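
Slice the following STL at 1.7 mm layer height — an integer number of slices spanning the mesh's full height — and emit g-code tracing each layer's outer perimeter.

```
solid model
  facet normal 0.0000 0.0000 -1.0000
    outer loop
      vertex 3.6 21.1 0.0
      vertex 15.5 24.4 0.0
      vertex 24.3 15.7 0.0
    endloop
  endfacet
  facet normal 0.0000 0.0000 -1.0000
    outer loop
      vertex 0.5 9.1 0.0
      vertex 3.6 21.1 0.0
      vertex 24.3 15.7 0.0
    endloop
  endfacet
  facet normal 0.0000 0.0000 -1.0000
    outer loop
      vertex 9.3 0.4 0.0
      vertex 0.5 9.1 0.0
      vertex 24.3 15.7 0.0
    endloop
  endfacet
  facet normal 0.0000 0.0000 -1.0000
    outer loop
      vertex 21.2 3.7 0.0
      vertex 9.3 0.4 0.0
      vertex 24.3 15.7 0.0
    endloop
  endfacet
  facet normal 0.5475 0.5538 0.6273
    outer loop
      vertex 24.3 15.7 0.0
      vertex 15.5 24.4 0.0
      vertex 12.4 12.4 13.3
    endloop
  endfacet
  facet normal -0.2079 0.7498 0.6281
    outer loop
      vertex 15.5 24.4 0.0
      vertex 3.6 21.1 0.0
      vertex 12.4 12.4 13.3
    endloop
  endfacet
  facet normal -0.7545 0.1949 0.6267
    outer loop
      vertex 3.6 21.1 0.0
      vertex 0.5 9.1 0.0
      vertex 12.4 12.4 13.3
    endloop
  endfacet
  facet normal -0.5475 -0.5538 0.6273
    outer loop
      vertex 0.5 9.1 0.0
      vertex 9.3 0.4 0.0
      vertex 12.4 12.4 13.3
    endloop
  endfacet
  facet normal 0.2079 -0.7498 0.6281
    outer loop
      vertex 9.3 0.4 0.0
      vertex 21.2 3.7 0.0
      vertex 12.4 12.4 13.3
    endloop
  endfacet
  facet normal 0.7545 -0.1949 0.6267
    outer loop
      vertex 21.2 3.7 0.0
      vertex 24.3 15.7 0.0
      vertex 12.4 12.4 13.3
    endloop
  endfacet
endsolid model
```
; perimeter-only toolpath
G21 ; units = mm
G90 ; absolute positioning
G28 ; home
; layer 1
G0 Z1.7
G0 X22.8 Y15.3
G1 X15.1 Y22.9
G1 X4.7 Y20.0
G1 X2.0 Y9.5
G1 X9.7 Y1.9
G1 X20.1 Y4.8
G1 X22.8 Y15.3
; layer 2
G0 Z3.3
G0 X21.3 Y14.9
G1 X14.7 Y21.4
G1 X5.8 Y18.9
G1 X3.5 Y9.9
G1 X10.1 Y3.4
G1 X19.0 Y5.9
G1 X21.3 Y14.9
; layer 3
G0 Z5.0
G0 X19.8 Y14.5
G1 X14.3 Y19.9
G1 X6.9 Y17.8
G1 X5.0 Y10.3
G1 X10.5 Y4.9
G1 X17.9 Y7.0
G1 X19.8 Y14.5
; layer 4
G0 Z6.7
G0 X18.4 Y14.1
G1 X13.9 Y18.4
G1 X8.0 Y16.8
G1 X6.5 Y10.8
G1 X10.9 Y6.4
G1 X16.8 Y8.1
G1 X18.4 Y14.1
; layer 5
G0 Z8.3
G0 X16.9 Y13.6
G1 X13.6 Y16.9
G1 X9.1 Y15.7
G1 X7.9 Y11.2
G1 X11.2 Y7.9
G1 X15.7 Y9.1
G1 X16.9 Y13.6
; layer 6
G0 Z10.0
G0 X15.4 Y13.2
G1 X13.2 Y15.4
G1 X10.2 Y14.6
G1 X9.4 Y11.6
G1 X11.6 Y9.4
G1 X14.6 Y10.2
G1 X15.4 Y13.2
; layer 7
G0 Z11.6
G0 X13.9 Y12.8
G1 X12.8 Y13.9
G1 X11.3 Y13.5
G1 X10.9 Y12.0
G1 X12.0 Y10.9
G1 X13.5 Y11.3
G1 X13.9 Y12.8
M2 ; end

The solid is a regular 6-sided pyramid, base circumscribed radius ≈ 12.4 mm, apex at z ≈ 13.3 mm. Slicing at Δz = 1.7 mm — 8 equal slices spanning the solid's height, so layer i sits at z = i·h/8 — gives 7 non-empty perimeters. Each is a 6-segment closed polygon; G0 lifts to the layer z and rapids to the start vertex, then G1 traces the edges. The cross-section shrinks linearly with z (the slice at the apex is degenerate and omitted).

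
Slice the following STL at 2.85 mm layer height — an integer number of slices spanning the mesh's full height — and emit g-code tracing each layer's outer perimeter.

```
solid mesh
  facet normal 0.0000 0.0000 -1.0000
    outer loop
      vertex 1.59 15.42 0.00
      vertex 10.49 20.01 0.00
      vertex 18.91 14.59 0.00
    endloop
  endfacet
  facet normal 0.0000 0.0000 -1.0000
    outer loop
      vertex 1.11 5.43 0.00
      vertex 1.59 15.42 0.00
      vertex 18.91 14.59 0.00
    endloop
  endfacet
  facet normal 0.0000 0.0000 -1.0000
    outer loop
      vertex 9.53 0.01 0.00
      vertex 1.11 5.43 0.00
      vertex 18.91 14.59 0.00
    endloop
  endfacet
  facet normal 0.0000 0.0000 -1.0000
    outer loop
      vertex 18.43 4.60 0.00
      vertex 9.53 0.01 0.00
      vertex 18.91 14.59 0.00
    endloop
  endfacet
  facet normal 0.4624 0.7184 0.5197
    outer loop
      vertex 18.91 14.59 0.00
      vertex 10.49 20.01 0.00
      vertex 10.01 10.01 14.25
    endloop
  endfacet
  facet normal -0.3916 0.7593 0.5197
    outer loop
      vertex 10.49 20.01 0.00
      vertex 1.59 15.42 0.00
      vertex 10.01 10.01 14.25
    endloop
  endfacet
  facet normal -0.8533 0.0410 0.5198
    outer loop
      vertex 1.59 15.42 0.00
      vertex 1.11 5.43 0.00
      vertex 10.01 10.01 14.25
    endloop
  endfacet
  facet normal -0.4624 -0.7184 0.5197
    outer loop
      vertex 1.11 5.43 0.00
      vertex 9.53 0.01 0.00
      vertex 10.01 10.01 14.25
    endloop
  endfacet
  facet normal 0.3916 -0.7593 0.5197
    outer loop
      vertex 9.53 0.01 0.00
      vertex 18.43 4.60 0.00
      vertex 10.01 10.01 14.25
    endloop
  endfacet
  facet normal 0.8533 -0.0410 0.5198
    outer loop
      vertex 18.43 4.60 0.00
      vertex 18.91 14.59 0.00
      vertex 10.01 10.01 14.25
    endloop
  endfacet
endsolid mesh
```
; perimeter-only toolpath
G21 ; units = mm
G90 ; absolute positioning
G28 ; home
; layer 1
G0 Z2.85
G0 X17.13 Y13.67
G1 X10.39 Y18.01
G1 X3.27 Y14.34
G1 X2.89 Y6.35
G1 X9.63 Y2.01
G1 X16.75 Y5.68
G1 X17.13 Y13.67
; layer 2
G0 Z5.70
G0 X15.35 Y12.76
G1 X10.30 Y16.01
G1 X4.96 Y13.26
G1 X4.67 Y7.26
G1 X9.72 Y4.01
G1 X15.06 Y6.76
G1 X15.35 Y12.76
; layer 3
G0 Z8.55
G0 X13.57 Y11.84
G1 X10.20 Y14.01
G1 X6.64 Y12.17
G1 X6.45 Y8.18
G1 X9.82 Y6.01
G1 X13.38 Y7.85
G1 X13.57 Y11.84
; layer 4
G0 Z11.40
G0 X11.79 Y10.93
G1 X10.11 Y12.01
G1 X8.33 Y11.09
G1 X8.23 Y9.09
G1 X9.91 Y8.01
G1 X11.69 Y8.93
G1 X11.79 Y10.93
M2 ; end

The solid is a regular 6-sided pyramid, base circumscribed radius ≈ 10 mm, apex at z ≈ 14.2 mm. Slicing at Δz = 2.85 mm — 5 equal slices spanning the solid's height, so layer i sits at z = i·h/5 — gives 4 non-empty perimeters. Each is a 6-segment closed polygon; G0 lifts to the layer z and rapids to the start vertex, then G1 traces the edges. The cross-section shrinks linearly with z (the slice at the apex is degenerate and omitted).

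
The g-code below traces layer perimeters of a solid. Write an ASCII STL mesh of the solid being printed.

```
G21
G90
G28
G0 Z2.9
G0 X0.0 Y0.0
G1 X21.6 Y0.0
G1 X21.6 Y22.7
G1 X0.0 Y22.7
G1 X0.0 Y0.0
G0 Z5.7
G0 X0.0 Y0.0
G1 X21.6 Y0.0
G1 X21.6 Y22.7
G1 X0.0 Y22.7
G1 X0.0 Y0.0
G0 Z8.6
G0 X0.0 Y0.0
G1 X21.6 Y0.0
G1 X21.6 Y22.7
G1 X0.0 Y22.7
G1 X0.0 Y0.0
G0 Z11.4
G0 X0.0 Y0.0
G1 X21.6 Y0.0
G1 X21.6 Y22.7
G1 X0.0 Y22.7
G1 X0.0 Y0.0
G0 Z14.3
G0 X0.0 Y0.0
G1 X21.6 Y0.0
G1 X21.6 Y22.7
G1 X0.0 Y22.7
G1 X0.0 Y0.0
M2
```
solid part
  facet normal 0.0000 0.0000 -1.0000
    outer loop
      vertex 21.6 22.7 0.0
      vertex 21.6 0.0 0.0
      vertex 0.0 0.0 0.0
    endloop
  endfacet
  facet normal 0.0000 0.0000 -1.0000
    outer loop
      vertex 0.0 22.7 0.0
      vertex 21.6 22.7 0.0
      vertex 0.0 0.0 0.0
    endloop
  endfacet
  facet normal 0.0000 0.0000 1.0000
    outer loop
      vertex 0.0 0.0 14.3
      vertex 21.6 0.0 14.3
      vertex 21.6 22.7 14.3
    endloop
  endfacet
  facet normal 0.0000 0.0000 1.0000
    outer loop
      vertex 0.0 0.0 14.3
      vertex 21.6 22.7 14.3
      vertex 0.0 22.7 14.3
    endloop
  endfacet
  facet normal 0.0000 -1.0000 0.0000
    outer loop
      vertex 0.0 0.0 0.0
      vertex 21.6 0.0 0.0
      vertex 21.6 0.0 14.3
    endloop
  endfacet
  facet normal 0.0000 -1.0000 0.0000
    outer loop
      vertex 0.0 0.0 0.0
      vertex 21.6 0.0 14.3
      vertex 0.0 0.0 14.3
    endloop
  endfacet
  facet normal 0.0000 1.0000 0.0000
    outer loop
      vertex 21.6 22.7 14.3
      vertex 21.6 22.7 0.0
      vertex 0.0 22.7 0.0
    endloop
  endfacet
  facet normal 0.0000 1.0000 0.0000
    outer loop
      vertex 0.0 22.7 14.3
      vertex 21.6 22.7 14.3
      vertex 0.0 22.7 0.0
    endloop
  endfacet
  facet normal -1.0000 0.0000 0.0000
    outer loop
      vertex 0.0 22.7 14.3
      vertex 0.0 22.7 0.0
      vertex 0.0 0.0 0.0
    endloop
  endfacet
  facet normal -1.0000 0.0000 0.0000
    outer loop
      vertex 0.0 0.0 14.3
      vertex 0.0 22.7 14.3
      vertex 0.0 0.0 0.0
    endloop
  endfacet
  facet normal 1.0000 0.0000 0.0000
    outer loop
      vertex 21.6 0.0 0.0
      vertex 21.6 22.7 0.0
      vertex 21.6 22.7 14.3
    endloop
  endfacet
  facet normal 1.0000 0.0000 0.0000
    outer loop
      vertex 21.6 0.0 0.0
      vertex 21.6 22.7 14.3
      vertex 21.6 0.0 14.3
    endloop
  endfacet
endsolid part

The G0 Z moves step by Δz≈2.9 mm. Every layer's G1 loop is the same polygon, so the solid is a straight extrusion of it from z=0 to z≈14.3. Closing with flat bottom and top caps and triangulating gives 12 facets — a rectangular box, roughly 21.6 × 22.7 mm footprint and 14.3 mm tall.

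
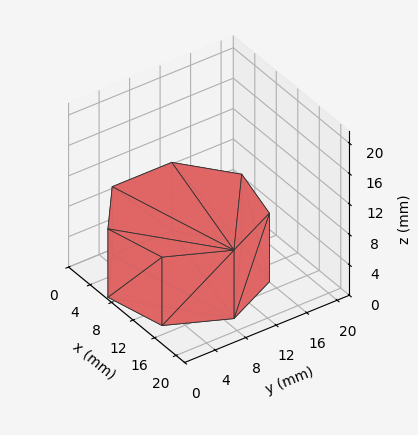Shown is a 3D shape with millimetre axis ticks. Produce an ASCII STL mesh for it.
Reading the render: the shape is a regular 7-sided prism (a cylinder approximated with 7 flat sides), circumscribed radius ≈ 9 mm, height ≈ 9 mm (dimensions read to the nearest mm from the axis ticks). For the STL, each face is triangulated and given an outward normal.

solid part
  facet normal 0.0000 0.0000 -1.0000
    outer loop
      vertex 7.00 17.77 0.00
      vertex 14.61 16.04 0.00
      vertex 18.00 9.00 0.00
    endloop
  endfacet
  facet normal 0.0000 0.0000 -1.0000
    outer loop
      vertex 0.89 12.90 0.00
      vertex 7.00 17.77 0.00
      vertex 18.00 9.00 0.00
    endloop
  endfacet
  facet normal 0.0000 0.0000 -1.0000
    outer loop
      vertex 0.89 5.10 0.00
      vertex 0.89 12.90 0.00
      vertex 18.00 9.00 0.00
    endloop
  endfacet
  facet normal 0.0000 0.0000 -1.0000
    outer loop
      vertex 7.00 0.23 0.00
      vertex 0.89 5.10 0.00
      vertex 18.00 9.00 0.00
    endloop
  endfacet
  facet normal 0.0000 0.0000 -1.0000
    outer loop
      vertex 14.61 1.96 0.00
      vertex 7.00 0.23 0.00
      vertex 18.00 9.00 0.00
    endloop
  endfacet
  facet normal 0.0000 0.0000 1.0000
    outer loop
      vertex 18.00 9.00 9.00
      vertex 14.61 16.04 9.00
      vertex 7.00 17.77 9.00
    endloop
  endfacet
  facet normal 0.0000 0.0000 1.0000
    outer loop
      vertex 18.00 9.00 9.00
      vertex 7.00 17.77 9.00
      vertex 0.89 12.90 9.00
    endloop
  endfacet
  facet normal 0.0000 0.0000 1.0000
    outer loop
      vertex 18.00 9.00 9.00
      vertex 0.89 12.90 9.00
      vertex 0.89 5.10 9.00
    endloop
  endfacet
  facet normal 0.0000 0.0000 1.0000
    outer loop
      vertex 18.00 9.00 9.00
      vertex 0.89 5.10 9.00
      vertex 7.00 0.23 9.00
    endloop
  endfacet
  facet normal 0.0000 0.0000 1.0000
    outer loop
      vertex 18.00 9.00 9.00
      vertex 7.00 0.23 9.00
      vertex 14.61 1.96 9.00
    endloop
  endfacet
  facet normal 0.9010 0.4339 0.0000
    outer loop
      vertex 18.00 9.00 0.00
      vertex 14.61 16.04 0.00
      vertex 14.61 16.04 9.00
    endloop
  endfacet
  facet normal 0.9010 0.4339 0.0000
    outer loop
      vertex 18.00 9.00 0.00
      vertex 14.61 16.04 9.00
      vertex 18.00 9.00 9.00
    endloop
  endfacet
  facet normal 0.2217 0.9751 0.0000
    outer loop
      vertex 14.61 16.04 0.00
      vertex 7.00 17.77 0.00
      vertex 7.00 17.77 9.00
    endloop
  endfacet
  facet normal 0.2217 0.9751 0.0000
    outer loop
      vertex 14.61 16.04 0.00
      vertex 7.00 17.77 9.00
      vertex 14.61 16.04 9.00
    endloop
  endfacet
  facet normal -0.6233 0.7820 0.0000
    outer loop
      vertex 7.00 17.77 0.00
      vertex 0.89 12.90 0.00
      vertex 0.89 12.90 9.00
    endloop
  endfacet
  facet normal -0.6233 0.7820 0.0000
    outer loop
      vertex 7.00 17.77 0.00
      vertex 0.89 12.90 9.00
      vertex 7.00 17.77 9.00
    endloop
  endfacet
  facet normal -1.0000 0.0000 0.0000
    outer loop
      vertex 0.89 12.90 0.00
      vertex 0.89 5.10 0.00
      vertex 0.89 5.10 9.00
    endloop
  endfacet
  facet normal -1.0000 0.0000 0.0000
    outer loop
      vertex 0.89 12.90 0.00
      vertex 0.89 5.10 9.00
      vertex 0.89 12.90 9.00
    endloop
  endfacet
  facet normal -0.6233 -0.7820 0.0000
    outer loop
      vertex 0.89 5.10 0.00
      vertex 7.00 0.23 0.00
      vertex 7.00 0.23 9.00
    endloop
  endfacet
  facet normal -0.6233 -0.7820 0.0000
    outer loop
      vertex 0.89 5.10 0.00
      vertex 7.00 0.23 9.00
      vertex 0.89 5.10 9.00
    endloop
  endfacet
  facet normal 0.2217 -0.9751 0.0000
    outer loop
      vertex 7.00 0.23 0.00
      vertex 14.61 1.96 0.00
      vertex 14.61 1.96 9.00
    endloop
  endfacet
  facet normal 0.2217 -0.9751 0.0000
    outer loop
      vertex 7.00 0.23 0.00
      vertex 14.61 1.96 9.00
      vertex 7.00 0.23 9.00
    endloop
  endfacet
  facet normal 0.9010 -0.4339 0.0000
    outer loop
      vertex 14.61 1.96 0.00
      vertex 18.00 9.00 0.00
      vertex 18.00 9.00 9.00
    endloop
  endfacet
  facet normal 0.9010 -0.4339 0.0000
    outer loop
      vertex 14.61 1.96 0.00
      vertex 18.00 9.00 9.00
      vertex 14.61 1.96 9.00
    endloop
  endfacet
endsolid part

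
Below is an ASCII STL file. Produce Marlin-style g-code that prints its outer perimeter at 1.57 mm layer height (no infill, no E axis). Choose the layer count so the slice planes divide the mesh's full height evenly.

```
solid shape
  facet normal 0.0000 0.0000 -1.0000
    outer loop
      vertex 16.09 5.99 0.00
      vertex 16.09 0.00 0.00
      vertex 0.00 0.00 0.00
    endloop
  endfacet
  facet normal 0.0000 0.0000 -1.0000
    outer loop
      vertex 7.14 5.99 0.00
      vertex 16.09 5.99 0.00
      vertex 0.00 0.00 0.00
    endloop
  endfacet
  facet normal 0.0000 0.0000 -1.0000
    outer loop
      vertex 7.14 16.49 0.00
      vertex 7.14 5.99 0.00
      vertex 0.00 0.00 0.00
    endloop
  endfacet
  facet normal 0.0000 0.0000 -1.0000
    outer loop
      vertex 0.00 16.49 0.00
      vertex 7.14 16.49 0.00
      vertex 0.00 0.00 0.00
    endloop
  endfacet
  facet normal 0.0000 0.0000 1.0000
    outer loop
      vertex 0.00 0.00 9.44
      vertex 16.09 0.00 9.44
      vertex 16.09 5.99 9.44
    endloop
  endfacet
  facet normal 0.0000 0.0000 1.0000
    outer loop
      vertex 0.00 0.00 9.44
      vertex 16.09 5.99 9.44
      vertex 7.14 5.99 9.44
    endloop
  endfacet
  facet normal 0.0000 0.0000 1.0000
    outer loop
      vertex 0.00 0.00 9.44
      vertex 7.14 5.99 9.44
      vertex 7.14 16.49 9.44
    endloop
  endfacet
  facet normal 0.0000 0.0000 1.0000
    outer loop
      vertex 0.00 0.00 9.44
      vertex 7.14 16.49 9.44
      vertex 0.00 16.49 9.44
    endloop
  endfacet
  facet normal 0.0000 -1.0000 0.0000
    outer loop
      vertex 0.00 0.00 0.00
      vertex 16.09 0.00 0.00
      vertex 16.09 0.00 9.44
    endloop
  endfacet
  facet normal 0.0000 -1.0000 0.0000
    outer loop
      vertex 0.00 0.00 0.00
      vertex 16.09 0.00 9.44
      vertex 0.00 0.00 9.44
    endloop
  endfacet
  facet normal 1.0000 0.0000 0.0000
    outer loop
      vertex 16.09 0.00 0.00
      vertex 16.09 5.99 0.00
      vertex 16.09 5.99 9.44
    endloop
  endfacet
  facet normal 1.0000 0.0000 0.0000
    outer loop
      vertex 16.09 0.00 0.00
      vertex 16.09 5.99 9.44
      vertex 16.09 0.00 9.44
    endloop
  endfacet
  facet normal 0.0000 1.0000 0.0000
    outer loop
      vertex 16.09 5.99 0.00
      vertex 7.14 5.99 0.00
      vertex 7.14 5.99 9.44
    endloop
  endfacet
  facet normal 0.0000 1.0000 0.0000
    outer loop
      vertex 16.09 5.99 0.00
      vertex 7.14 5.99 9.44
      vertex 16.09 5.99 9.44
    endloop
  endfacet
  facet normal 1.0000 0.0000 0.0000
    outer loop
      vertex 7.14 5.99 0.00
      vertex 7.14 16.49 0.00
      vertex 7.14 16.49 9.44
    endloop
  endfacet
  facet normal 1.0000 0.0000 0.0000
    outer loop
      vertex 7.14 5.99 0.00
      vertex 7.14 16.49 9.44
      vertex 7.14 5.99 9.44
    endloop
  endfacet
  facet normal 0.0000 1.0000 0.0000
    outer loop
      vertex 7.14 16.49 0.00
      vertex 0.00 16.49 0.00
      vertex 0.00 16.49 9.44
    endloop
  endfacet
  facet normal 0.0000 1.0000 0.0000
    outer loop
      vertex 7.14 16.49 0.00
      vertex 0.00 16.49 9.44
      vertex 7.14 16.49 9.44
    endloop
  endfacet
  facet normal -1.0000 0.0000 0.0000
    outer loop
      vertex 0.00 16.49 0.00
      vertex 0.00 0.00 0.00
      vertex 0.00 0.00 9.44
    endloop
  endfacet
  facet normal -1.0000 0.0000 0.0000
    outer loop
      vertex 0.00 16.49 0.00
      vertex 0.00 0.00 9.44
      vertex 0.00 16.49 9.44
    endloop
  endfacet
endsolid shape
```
; perimeter-only toolpath
G21 ; units = mm
G90 ; absolute positioning
G28 ; home
; layer 1
G0 Z1.57
G0 X0.00 Y0.00
G1 X16.09 Y0.00
G1 X16.09 Y5.99
G1 X7.14 Y5.99
G1 X7.14 Y16.49
G1 X0.00 Y16.49
G1 X0.00 Y0.00
; layer 2
G0 Z3.15
G0 X0.00 Y0.00
G1 X16.09 Y0.00
G1 X16.09 Y5.99
G1 X7.14 Y5.99
G1 X7.14 Y16.49
G1 X0.00 Y16.49
G1 X0.00 Y0.00
; layer 3
G0 Z4.72
G0 X0.00 Y0.00
G1 X16.09 Y0.00
G1 X16.09 Y5.99
G1 X7.14 Y5.99
G1 X7.14 Y16.49
G1 X0.00 Y16.49
G1 X0.00 Y0.00
; layer 4
G0 Z6.29
G0 X0.00 Y0.00
G1 X16.09 Y0.00
G1 X16.09 Y5.99
G1 X7.14 Y5.99
G1 X7.14 Y16.49
G1 X0.00 Y16.49
G1 X0.00 Y0.00
; layer 5
G0 Z7.87
G0 X0.00 Y0.00
G1 X16.09 Y0.00
G1 X16.09 Y5.99
G1 X7.14 Y5.99
G1 X7.14 Y16.49
G1 X0.00 Y16.49
G1 X0.00 Y0.00
; layer 6
G0 Z9.44
G0 X0.00 Y0.00
G1 X16.09 Y0.00
G1 X16.09 Y5.99
G1 X7.14 Y5.99
G1 X7.14 Y16.49
G1 X0.00 Y16.49
G1 X0.00 Y0.00
M2 ; end

The solid is an L-shaped prism: outer 16.1 × 16.5 mm, arm thicknesses ≈ 5.99 mm (horizontal) and 7.14 mm (vertical), extruded 9.44 mm in z. Slicing at Δz = 1.57 mm — 6 equal slices spanning the solid's height, so layer i sits at z = i·h/6 — gives 6 non-empty perimeters. Each is a 6-segment closed polygon; G0 lifts to the layer z and rapids to the start vertex, then G1 traces the edges.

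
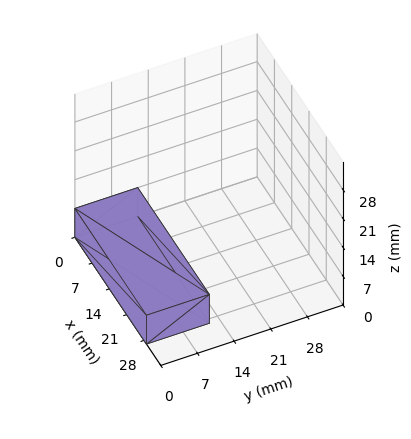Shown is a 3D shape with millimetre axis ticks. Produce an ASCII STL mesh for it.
Reading the render: the shape is a rectangular box, roughly 29 × 12 mm footprint and 7 mm tall (dimensions read to the nearest mm from the axis ticks). For the STL, each face is triangulated and given an outward normal.

solid part
  facet normal 0.0000 0.0000 -1.0000
    outer loop
      vertex 29.0 12.0 0.0
      vertex 29.0 0.0 0.0
      vertex 0.0 0.0 0.0
    endloop
  endfacet
  facet normal 0.0000 0.0000 -1.0000
    outer loop
      vertex 0.0 12.0 0.0
      vertex 29.0 12.0 0.0
      vertex 0.0 0.0 0.0
    endloop
  endfacet
  facet normal 0.0000 0.0000 1.0000
    outer loop
      vertex 0.0 0.0 7.0
      vertex 29.0 0.0 7.0
      vertex 29.0 12.0 7.0
    endloop
  endfacet
  facet normal 0.0000 0.0000 1.0000
    outer loop
      vertex 0.0 0.0 7.0
      vertex 29.0 12.0 7.0
      vertex 0.0 12.0 7.0
    endloop
  endfacet
  facet normal 0.0000 -1.0000 0.0000
    outer loop
      vertex 0.0 0.0 0.0
      vertex 29.0 0.0 0.0
      vertex 29.0 0.0 7.0
    endloop
  endfacet
  facet normal 0.0000 -1.0000 0.0000
    outer loop
      vertex 0.0 0.0 0.0
      vertex 29.0 0.0 7.0
      vertex 0.0 0.0 7.0
    endloop
  endfacet
  facet normal 0.0000 1.0000 0.0000
    outer loop
      vertex 29.0 12.0 7.0
      vertex 29.0 12.0 0.0
      vertex 0.0 12.0 0.0
    endloop
  endfacet
  facet normal 0.0000 1.0000 0.0000
    outer loop
      vertex 0.0 12.0 7.0
      vertex 29.0 12.0 7.0
      vertex 0.0 12.0 0.0
    endloop
  endfacet
  facet normal -1.0000 0.0000 0.0000
    outer loop
      vertex 0.0 12.0 7.0
      vertex 0.0 12.0 0.0
      vertex 0.0 0.0 0.0
    endloop
  endfacet
  facet normal -1.0000 0.0000 0.0000
    outer loop
      vertex 0.0 0.0 7.0
      vertex 0.0 12.0 7.0
      vertex 0.0 0.0 0.0
    endloop
  endfacet
  facet normal 1.0000 0.0000 0.0000
    outer loop
      vertex 29.0 0.0 0.0
      vertex 29.0 12.0 0.0
      vertex 29.0 12.0 7.0
    endloop
  endfacet
  facet normal 1.0000 0.0000 0.0000
    outer loop
      vertex 29.0 0.0 0.0
      vertex 29.0 12.0 7.0
      vertex 29.0 0.0 7.0
    endloop
  endfacet
endsolid part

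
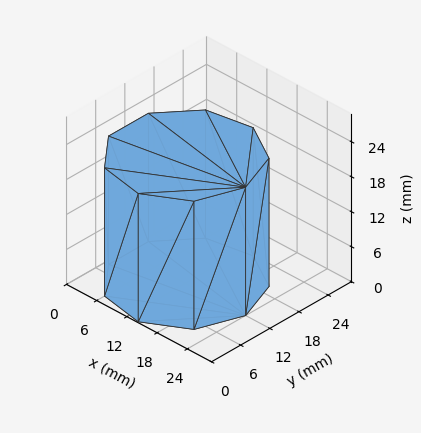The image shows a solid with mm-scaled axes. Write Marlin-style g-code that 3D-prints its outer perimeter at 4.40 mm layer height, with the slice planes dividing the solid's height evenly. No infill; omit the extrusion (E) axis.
Reading the render: the shape is a regular 9-sided prism (a cylinder approximated with 9 flat sides), circumscribed radius ≈ 12 mm, height ≈ 22 mm (dimensions read to the nearest mm from the axis ticks). For the g-code, the solid's height is divided into equal slices at the stated Δz and each level perimeter traced with G1 moves after a G0 lift.

; perimeter-only toolpath
G21 ; units = mm
G90 ; absolute positioning
G28 ; home
; layer 1
G0 Z4.40
G0 X24.00 Y12.00
G1 X21.19 Y19.71
G1 X14.08 Y23.82
G1 X6.00 Y22.39
G1 X0.72 Y16.10
G1 X0.72 Y7.90
G1 X6.00 Y1.61
G1 X14.08 Y0.18
G1 X21.19 Y4.29
G1 X24.00 Y12.00
; layer 2
G0 Z8.80
G0 X24.00 Y12.00
G1 X21.19 Y19.71
G1 X14.08 Y23.82
G1 X6.00 Y22.39
G1 X0.72 Y16.10
G1 X0.72 Y7.90
G1 X6.00 Y1.61
G1 X14.08 Y0.18
G1 X21.19 Y4.29
G1 X24.00 Y12.00
; layer 3
G0 Z13.20
G0 X24.00 Y12.00
G1 X21.19 Y19.71
G1 X14.08 Y23.82
G1 X6.00 Y22.39
G1 X0.72 Y16.10
G1 X0.72 Y7.90
G1 X6.00 Y1.61
G1 X14.08 Y0.18
G1 X21.19 Y4.29
G1 X24.00 Y12.00
; layer 4
G0 Z17.60
G0 X24.00 Y12.00
G1 X21.19 Y19.71
G1 X14.08 Y23.82
G1 X6.00 Y22.39
G1 X0.72 Y16.10
G1 X0.72 Y7.90
G1 X6.00 Y1.61
G1 X14.08 Y0.18
G1 X21.19 Y4.29
G1 X24.00 Y12.00
; layer 5
G0 Z22.00
G0 X24.00 Y12.00
G1 X21.19 Y19.71
G1 X14.08 Y23.82
G1 X6.00 Y22.39
G1 X0.72 Y16.10
G1 X0.72 Y7.90
G1 X6.00 Y1.61
G1 X14.08 Y0.18
G1 X21.19 Y4.29
G1 X24.00 Y12.00
M2 ; end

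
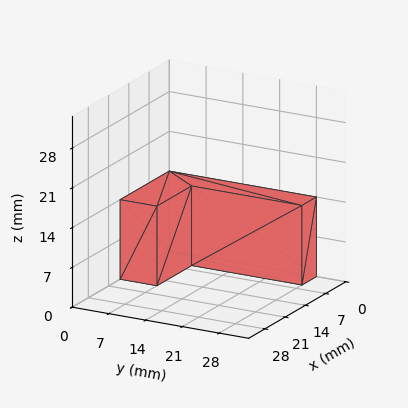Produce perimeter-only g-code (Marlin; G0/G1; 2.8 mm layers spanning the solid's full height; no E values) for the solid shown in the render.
Reading the render: the shape is an L-shaped prism: outer 17 × 28 mm, arm thicknesses ≈ 7 mm (horizontal) and 5 mm (vertical), extruded 14 mm in z (dimensions read to the nearest mm from the axis ticks). For the g-code, the solid's height is divided into equal slices at the stated Δz and each level perimeter traced with G1 moves after a G0 lift.

; perimeter-only toolpath
G21 ; units = mm
G90 ; absolute positioning
G28 ; home
; layer 1
G0 Z2.8
G0 X0.0 Y0.0
G1 X17.0 Y0.0
G1 X17.0 Y7.0
G1 X5.0 Y7.0
G1 X5.0 Y28.0
G1 X0.0 Y28.0
G1 X0.0 Y0.0
; layer 2
G0 Z5.6
G0 X0.0 Y0.0
G1 X17.0 Y0.0
G1 X17.0 Y7.0
G1 X5.0 Y7.0
G1 X5.0 Y28.0
G1 X0.0 Y28.0
G1 X0.0 Y0.0
; layer 3
G0 Z8.4
G0 X0.0 Y0.0
G1 X17.0 Y0.0
G1 X17.0 Y7.0
G1 X5.0 Y7.0
G1 X5.0 Y28.0
G1 X0.0 Y28.0
G1 X0.0 Y0.0
; layer 4
G0 Z11.2
G0 X0.0 Y0.0
G1 X17.0 Y0.0
G1 X17.0 Y7.0
G1 X5.0 Y7.0
G1 X5.0 Y28.0
G1 X0.0 Y28.0
G1 X0.0 Y0.0
; layer 5
G0 Z14.0
G0 X0.0 Y0.0
G1 X17.0 Y0.0
G1 X17.0 Y7.0
G1 X5.0 Y7.0
G1 X5.0 Y28.0
G1 X0.0 Y28.0
G1 X0.0 Y0.0
M2 ; end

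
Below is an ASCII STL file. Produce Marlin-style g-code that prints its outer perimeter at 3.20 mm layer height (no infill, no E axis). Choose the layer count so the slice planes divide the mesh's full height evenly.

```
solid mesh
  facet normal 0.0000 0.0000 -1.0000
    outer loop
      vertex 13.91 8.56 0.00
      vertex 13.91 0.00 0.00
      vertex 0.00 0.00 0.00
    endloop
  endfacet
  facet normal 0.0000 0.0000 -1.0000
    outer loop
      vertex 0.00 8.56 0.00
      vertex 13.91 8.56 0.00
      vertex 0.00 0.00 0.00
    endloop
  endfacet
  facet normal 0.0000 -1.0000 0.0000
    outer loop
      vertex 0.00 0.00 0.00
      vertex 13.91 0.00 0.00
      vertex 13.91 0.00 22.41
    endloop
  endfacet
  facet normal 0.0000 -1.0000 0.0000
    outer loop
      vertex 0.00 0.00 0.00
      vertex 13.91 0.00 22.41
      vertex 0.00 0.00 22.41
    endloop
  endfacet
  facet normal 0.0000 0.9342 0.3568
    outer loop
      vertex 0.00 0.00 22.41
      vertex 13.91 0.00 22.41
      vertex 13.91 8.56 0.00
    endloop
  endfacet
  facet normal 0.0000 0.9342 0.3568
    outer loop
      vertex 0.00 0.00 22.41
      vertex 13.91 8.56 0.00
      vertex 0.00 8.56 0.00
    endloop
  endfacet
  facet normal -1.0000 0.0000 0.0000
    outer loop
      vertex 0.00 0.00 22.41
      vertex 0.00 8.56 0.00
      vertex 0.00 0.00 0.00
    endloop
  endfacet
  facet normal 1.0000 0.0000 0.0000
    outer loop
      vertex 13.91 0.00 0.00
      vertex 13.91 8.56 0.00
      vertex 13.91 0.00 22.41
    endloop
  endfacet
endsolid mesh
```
; perimeter-only toolpath
G21 ; units = mm
G90 ; absolute positioning
G28 ; home
; layer 1
G0 Z3.20
G0 X0.00 Y0.00
G1 X13.91 Y0.00
G1 X13.91 Y7.34
G1 X0.00 Y7.34
G1 X0.00 Y0.00
; layer 2
G0 Z6.40
G0 X0.00 Y0.00
G1 X13.91 Y0.00
G1 X13.91 Y6.11
G1 X0.00 Y6.11
G1 X0.00 Y0.00
; layer 3
G0 Z9.60
G0 X0.00 Y0.00
G1 X13.91 Y0.00
G1 X13.91 Y4.89
G1 X0.00 Y4.89
G1 X0.00 Y0.00
; layer 4
G0 Z12.81
G0 X0.00 Y0.00
G1 X13.91 Y0.00
G1 X13.91 Y3.67
G1 X0.00 Y3.67
G1 X0.00 Y0.00
; layer 5
G0 Z16.01
G0 X0.00 Y0.00
G1 X13.91 Y0.00
G1 X13.91 Y2.45
G1 X0.00 Y2.45
G1 X0.00 Y0.00
; layer 6
G0 Z19.21
G0 X0.00 Y0.00
G1 X13.91 Y0.00
G1 X13.91 Y1.22
G1 X0.00 Y1.22
G1 X0.00 Y0.00
M2 ; end

The solid is a wedge (ramp): 13.9 × 8.56 mm base, rising to 22.4 mm along the y=0 edge and sloping linearly to z=0 at y=8.56. Slicing at Δz = 3.20 mm — 7 equal slices spanning the solid's height, so layer i sits at z = i·h/7 — gives 6 non-empty perimeters. Each is a 4-segment closed polygon; G0 lifts to the layer z and rapids to the start vertex, then G1 traces the edges. The cross-section shrinks linearly with z (the slice at the apex is degenerate and omitted).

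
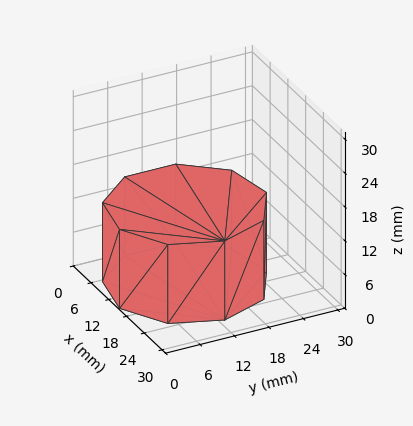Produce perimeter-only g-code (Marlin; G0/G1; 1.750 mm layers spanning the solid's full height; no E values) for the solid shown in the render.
Reading the render: the shape is a regular 9-sided prism (a cylinder approximated with 9 flat sides), circumscribed radius ≈ 13 mm, height ≈ 14 mm (dimensions read to the nearest mm from the axis ticks). For the g-code, the solid's height is divided into equal slices at the stated Δz and each level perimeter traced with G1 moves after a G0 lift.

; perimeter-only toolpath
G21 ; units = mm
G90 ; absolute positioning
G28 ; home
; layer 1
G0 Z1.750
G0 X26.000 Y13.000
G1 X22.959 Y21.356
G1 X15.257 Y25.803
G1 X6.500 Y24.258
G1 X0.784 Y17.446
G1 X0.784 Y8.554
G1 X6.500 Y1.742
G1 X15.257 Y0.197
G1 X22.959 Y4.644
G1 X26.000 Y13.000
; layer 2
G0 Z3.500
G0 X26.000 Y13.000
G1 X22.959 Y21.356
G1 X15.257 Y25.803
G1 X6.500 Y24.258
G1 X0.784 Y17.446
G1 X0.784 Y8.554
G1 X6.500 Y1.742
G1 X15.257 Y0.197
G1 X22.959 Y4.644
G1 X26.000 Y13.000
; layer 3
G0 Z5.250
G0 X26.000 Y13.000
G1 X22.959 Y21.356
G1 X15.257 Y25.803
G1 X6.500 Y24.258
G1 X0.784 Y17.446
G1 X0.784 Y8.554
G1 X6.500 Y1.742
G1 X15.257 Y0.197
G1 X22.959 Y4.644
G1 X26.000 Y13.000
; layer 4
G0 Z7.000
G0 X26.000 Y13.000
G1 X22.959 Y21.356
G1 X15.257 Y25.803
G1 X6.500 Y24.258
G1 X0.784 Y17.446
G1 X0.784 Y8.554
G1 X6.500 Y1.742
G1 X15.257 Y0.197
G1 X22.959 Y4.644
G1 X26.000 Y13.000
; layer 5
G0 Z8.750
G0 X26.000 Y13.000
G1 X22.959 Y21.356
G1 X15.257 Y25.803
G1 X6.500 Y24.258
G1 X0.784 Y17.446
G1 X0.784 Y8.554
G1 X6.500 Y1.742
G1 X15.257 Y0.197
G1 X22.959 Y4.644
G1 X26.000 Y13.000
; layer 6
G0 Z10.500
G0 X26.000 Y13.000
G1 X22.959 Y21.356
G1 X15.257 Y25.803
G1 X6.500 Y24.258
G1 X0.784 Y17.446
G1 X0.784 Y8.554
G1 X6.500 Y1.742
G1 X15.257 Y0.197
G1 X22.959 Y4.644
G1 X26.000 Y13.000
; layer 7
G0 Z12.250
G0 X26.000 Y13.000
G1 X22.959 Y21.356
G1 X15.257 Y25.803
G1 X6.500 Y24.258
G1 X0.784 Y17.446
G1 X0.784 Y8.554
G1 X6.500 Y1.742
G1 X15.257 Y0.197
G1 X22.959 Y4.644
G1 X26.000 Y13.000
; layer 8
G0 Z14.000
G0 X26.000 Y13.000
G1 X22.959 Y21.356
G1 X15.257 Y25.803
G1 X6.500 Y24.258
G1 X0.784 Y17.446
G1 X0.784 Y8.554
G1 X6.500 Y1.742
G1 X15.257 Y0.197
G1 X22.959 Y4.644
G1 X26.000 Y13.000
M2 ; end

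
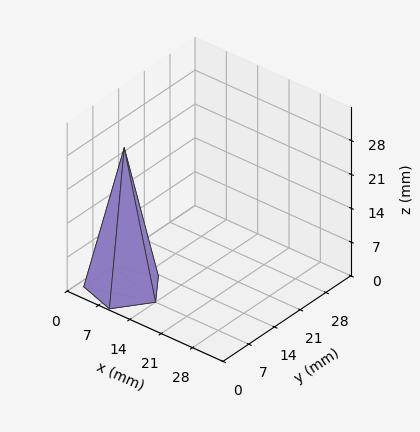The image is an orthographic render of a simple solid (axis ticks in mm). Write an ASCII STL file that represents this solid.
Reading the render: the shape is a regular 5-sided pyramid, base circumscribed radius ≈ 7 mm, apex at z ≈ 29 mm (dimensions read to the nearest mm from the axis ticks). For the STL, each face is triangulated and given an outward normal.

solid part
  facet normal 0.0000 0.0000 -1.0000
    outer loop
      vertex 1.337 11.114 0.000
      vertex 9.163 13.657 0.000
      vertex 14.000 7.000 0.000
    endloop
  endfacet
  facet normal 0.0000 0.0000 -1.0000
    outer loop
      vertex 1.337 2.886 0.000
      vertex 1.337 11.114 0.000
      vertex 14.000 7.000 0.000
    endloop
  endfacet
  facet normal 0.0000 0.0000 -1.0000
    outer loop
      vertex 9.163 0.343 0.000
      vertex 1.337 2.886 0.000
      vertex 14.000 7.000 0.000
    endloop
  endfacet
  facet normal 0.7940 0.5769 0.1917
    outer loop
      vertex 14.000 7.000 0.000
      vertex 9.163 13.657 0.000
      vertex 7.000 7.000 29.000
    endloop
  endfacet
  facet normal -0.3033 0.9334 0.1916
    outer loop
      vertex 9.163 13.657 0.000
      vertex 1.337 11.114 0.000
      vertex 7.000 7.000 29.000
    endloop
  endfacet
  facet normal -0.9815 0.0000 0.1917
    outer loop
      vertex 1.337 11.114 0.000
      vertex 1.337 2.886 0.000
      vertex 7.000 7.000 29.000
    endloop
  endfacet
  facet normal -0.3033 -0.9334 0.1916
    outer loop
      vertex 1.337 2.886 0.000
      vertex 9.163 0.343 0.000
      vertex 7.000 7.000 29.000
    endloop
  endfacet
  facet normal 0.7940 -0.5769 0.1917
    outer loop
      vertex 9.163 0.343 0.000
      vertex 14.000 7.000 0.000
      vertex 7.000 7.000 29.000
    endloop
  endfacet
endsolid part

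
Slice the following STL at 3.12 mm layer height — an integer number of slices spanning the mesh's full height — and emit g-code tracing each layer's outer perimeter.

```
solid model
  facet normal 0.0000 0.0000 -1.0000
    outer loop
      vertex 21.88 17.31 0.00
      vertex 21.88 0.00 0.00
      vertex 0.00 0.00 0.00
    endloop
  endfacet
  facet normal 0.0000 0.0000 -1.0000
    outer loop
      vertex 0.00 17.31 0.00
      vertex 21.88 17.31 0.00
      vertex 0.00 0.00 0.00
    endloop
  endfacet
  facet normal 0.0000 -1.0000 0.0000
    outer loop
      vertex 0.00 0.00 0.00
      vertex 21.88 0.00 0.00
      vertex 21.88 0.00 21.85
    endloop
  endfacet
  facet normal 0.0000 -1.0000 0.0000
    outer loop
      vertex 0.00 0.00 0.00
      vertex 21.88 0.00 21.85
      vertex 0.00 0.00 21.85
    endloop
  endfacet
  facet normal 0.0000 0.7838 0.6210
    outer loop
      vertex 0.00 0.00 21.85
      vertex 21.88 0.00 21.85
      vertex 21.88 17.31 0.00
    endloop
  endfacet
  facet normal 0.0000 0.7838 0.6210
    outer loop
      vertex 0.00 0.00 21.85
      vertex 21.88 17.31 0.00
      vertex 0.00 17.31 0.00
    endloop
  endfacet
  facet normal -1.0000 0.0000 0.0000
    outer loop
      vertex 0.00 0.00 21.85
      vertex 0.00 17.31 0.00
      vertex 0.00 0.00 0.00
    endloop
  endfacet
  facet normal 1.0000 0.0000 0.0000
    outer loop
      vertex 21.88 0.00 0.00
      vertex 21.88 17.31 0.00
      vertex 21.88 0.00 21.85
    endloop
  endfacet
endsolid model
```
; perimeter-only toolpath
G21 ; units = mm
G90 ; absolute positioning
G28 ; home
; layer 1
G0 Z3.12
G0 X0.00 Y0.00
G1 X21.88 Y0.00
G1 X21.88 Y14.84
G1 X0.00 Y14.84
G1 X0.00 Y0.00
; layer 2
G0 Z6.24
G0 X0.00 Y0.00
G1 X21.88 Y0.00
G1 X21.88 Y12.36
G1 X0.00 Y12.36
G1 X0.00 Y0.00
; layer 3
G0 Z9.36
G0 X0.00 Y0.00
G1 X21.88 Y0.00
G1 X21.88 Y9.89
G1 X0.00 Y9.89
G1 X0.00 Y0.00
; layer 4
G0 Z12.49
G0 X0.00 Y0.00
G1 X21.88 Y0.00
G1 X21.88 Y7.42
G1 X0.00 Y7.42
G1 X0.00 Y0.00
; layer 5
G0 Z15.61
G0 X0.00 Y0.00
G1 X21.88 Y0.00
G1 X21.88 Y4.95
G1 X0.00 Y4.95
G1 X0.00 Y0.00
; layer 6
G0 Z18.73
G0 X0.00 Y0.00
G1 X21.88 Y0.00
G1 X21.88 Y2.47
G1 X0.00 Y2.47
G1 X0.00 Y0.00
M2 ; end

The solid is a wedge (ramp): 21.9 × 17.3 mm base, rising to 21.9 mm along the y=0 edge and sloping linearly to z=0 at y=17.3. Slicing at Δz = 3.12 mm — 7 equal slices spanning the solid's height, so layer i sits at z = i·h/7 — gives 6 non-empty perimeters. Each is a 4-segment closed polygon; G0 lifts to the layer z and rapids to the start vertex, then G1 traces the edges. The cross-section shrinks linearly with z (the slice at the apex is degenerate and omitted).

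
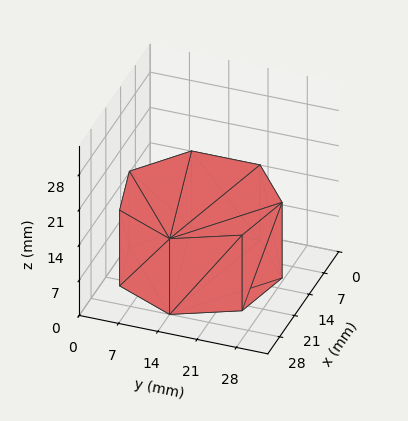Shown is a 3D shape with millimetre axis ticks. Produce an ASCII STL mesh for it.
Reading the render: the shape is a regular 7-sided prism (a cylinder approximated with 7 flat sides), circumscribed radius ≈ 14 mm, height ≈ 15 mm (dimensions read to the nearest mm from the axis ticks). For the STL, each face is triangulated and given an outward normal.

solid part
  facet normal 0.0000 0.0000 -1.0000
    outer loop
      vertex 10.9 27.6 0.0
      vertex 22.7 24.9 0.0
      vertex 28.0 14.0 0.0
    endloop
  endfacet
  facet normal 0.0000 0.0000 -1.0000
    outer loop
      vertex 1.4 20.1 0.0
      vertex 10.9 27.6 0.0
      vertex 28.0 14.0 0.0
    endloop
  endfacet
  facet normal 0.0000 0.0000 -1.0000
    outer loop
      vertex 1.4 7.9 0.0
      vertex 1.4 20.1 0.0
      vertex 28.0 14.0 0.0
    endloop
  endfacet
  facet normal 0.0000 0.0000 -1.0000
    outer loop
      vertex 10.9 0.4 0.0
      vertex 1.4 7.9 0.0
      vertex 28.0 14.0 0.0
    endloop
  endfacet
  facet normal 0.0000 0.0000 -1.0000
    outer loop
      vertex 22.7 3.1 0.0
      vertex 10.9 0.4 0.0
      vertex 28.0 14.0 0.0
    endloop
  endfacet
  facet normal 0.0000 0.0000 1.0000
    outer loop
      vertex 28.0 14.0 15.0
      vertex 22.7 24.9 15.0
      vertex 10.9 27.6 15.0
    endloop
  endfacet
  facet normal 0.0000 0.0000 1.0000
    outer loop
      vertex 28.0 14.0 15.0
      vertex 10.9 27.6 15.0
      vertex 1.4 20.1 15.0
    endloop
  endfacet
  facet normal 0.0000 0.0000 1.0000
    outer loop
      vertex 28.0 14.0 15.0
      vertex 1.4 20.1 15.0
      vertex 1.4 7.9 15.0
    endloop
  endfacet
  facet normal 0.0000 0.0000 1.0000
    outer loop
      vertex 28.0 14.0 15.0
      vertex 1.4 7.9 15.0
      vertex 10.9 0.4 15.0
    endloop
  endfacet
  facet normal 0.0000 0.0000 1.0000
    outer loop
      vertex 28.0 14.0 15.0
      vertex 10.9 0.4 15.0
      vertex 22.7 3.1 15.0
    endloop
  endfacet
  facet normal 0.8993 0.4373 0.0000
    outer loop
      vertex 28.0 14.0 0.0
      vertex 22.7 24.9 0.0
      vertex 22.7 24.9 15.0
    endloop
  endfacet
  facet normal 0.8993 0.4373 0.0000
    outer loop
      vertex 28.0 14.0 0.0
      vertex 22.7 24.9 15.0
      vertex 28.0 14.0 15.0
    endloop
  endfacet
  facet normal 0.2230 0.9748 0.0000
    outer loop
      vertex 22.7 24.9 0.0
      vertex 10.9 27.6 0.0
      vertex 10.9 27.6 15.0
    endloop
  endfacet
  facet normal 0.2230 0.9748 0.0000
    outer loop
      vertex 22.7 24.9 0.0
      vertex 10.9 27.6 15.0
      vertex 22.7 24.9 15.0
    endloop
  endfacet
  facet normal -0.6196 0.7849 0.0000
    outer loop
      vertex 10.9 27.6 0.0
      vertex 1.4 20.1 0.0
      vertex 1.4 20.1 15.0
    endloop
  endfacet
  facet normal -0.6196 0.7849 0.0000
    outer loop
      vertex 10.9 27.6 0.0
      vertex 1.4 20.1 15.0
      vertex 10.9 27.6 15.0
    endloop
  endfacet
  facet normal -1.0000 0.0000 0.0000
    outer loop
      vertex 1.4 20.1 0.0
      vertex 1.4 7.9 0.0
      vertex 1.4 7.9 15.0
    endloop
  endfacet
  facet normal -1.0000 0.0000 0.0000
    outer loop
      vertex 1.4 20.1 0.0
      vertex 1.4 7.9 15.0
      vertex 1.4 20.1 15.0
    endloop
  endfacet
  facet normal -0.6196 -0.7849 0.0000
    outer loop
      vertex 1.4 7.9 0.0
      vertex 10.9 0.4 0.0
      vertex 10.9 0.4 15.0
    endloop
  endfacet
  facet normal -0.6196 -0.7849 0.0000
    outer loop
      vertex 1.4 7.9 0.0
      vertex 10.9 0.4 15.0
      vertex 1.4 7.9 15.0
    endloop
  endfacet
  facet normal 0.2230 -0.9748 0.0000
    outer loop
      vertex 10.9 0.4 0.0
      vertex 22.7 3.1 0.0
      vertex 22.7 3.1 15.0
    endloop
  endfacet
  facet normal 0.2230 -0.9748 0.0000
    outer loop
      vertex 10.9 0.4 0.0
      vertex 22.7 3.1 15.0
      vertex 10.9 0.4 15.0
    endloop
  endfacet
  facet normal 0.8993 -0.4373 0.0000
    outer loop
      vertex 22.7 3.1 0.0
      vertex 28.0 14.0 0.0
      vertex 28.0 14.0 15.0
    endloop
  endfacet
  facet normal 0.8993 -0.4373 0.0000
    outer loop
      vertex 22.7 3.1 0.0
      vertex 28.0 14.0 15.0
      vertex 22.7 3.1 15.0
    endloop
  endfacet
endsolid part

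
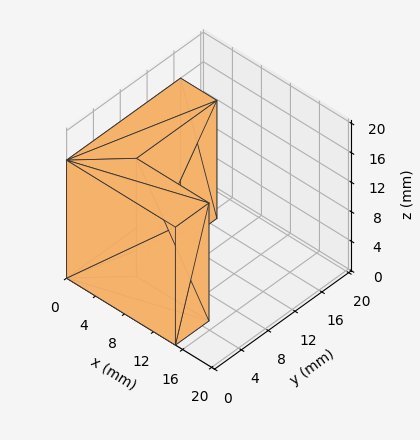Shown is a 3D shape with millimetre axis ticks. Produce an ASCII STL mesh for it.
Reading the render: the shape is an L-shaped prism: outer 15 × 17 mm, arm thicknesses ≈ 5 mm (horizontal) and 5 mm (vertical), extruded 16 mm in z (dimensions read to the nearest mm from the axis ticks). For the STL, each face is triangulated and given an outward normal.

solid part
  facet normal 0.0000 0.0000 -1.0000
    outer loop
      vertex 15.000 5.000 0.000
      vertex 15.000 0.000 0.000
      vertex 0.000 0.000 0.000
    endloop
  endfacet
  facet normal 0.0000 0.0000 -1.0000
    outer loop
      vertex 5.000 5.000 0.000
      vertex 15.000 5.000 0.000
      vertex 0.000 0.000 0.000
    endloop
  endfacet
  facet normal 0.0000 0.0000 -1.0000
    outer loop
      vertex 5.000 17.000 0.000
      vertex 5.000 5.000 0.000
      vertex 0.000 0.000 0.000
    endloop
  endfacet
  facet normal 0.0000 0.0000 -1.0000
    outer loop
      vertex 0.000 17.000 0.000
      vertex 5.000 17.000 0.000
      vertex 0.000 0.000 0.000
    endloop
  endfacet
  facet normal 0.0000 0.0000 1.0000
    outer loop
      vertex 0.000 0.000 16.000
      vertex 15.000 0.000 16.000
      vertex 15.000 5.000 16.000
    endloop
  endfacet
  facet normal 0.0000 0.0000 1.0000
    outer loop
      vertex 0.000 0.000 16.000
      vertex 15.000 5.000 16.000
      vertex 5.000 5.000 16.000
    endloop
  endfacet
  facet normal 0.0000 0.0000 1.0000
    outer loop
      vertex 0.000 0.000 16.000
      vertex 5.000 5.000 16.000
      vertex 5.000 17.000 16.000
    endloop
  endfacet
  facet normal 0.0000 0.0000 1.0000
    outer loop
      vertex 0.000 0.000 16.000
      vertex 5.000 17.000 16.000
      vertex 0.000 17.000 16.000
    endloop
  endfacet
  facet normal 0.0000 -1.0000 0.0000
    outer loop
      vertex 0.000 0.000 0.000
      vertex 15.000 0.000 0.000
      vertex 15.000 0.000 16.000
    endloop
  endfacet
  facet normal 0.0000 -1.0000 0.0000
    outer loop
      vertex 0.000 0.000 0.000
      vertex 15.000 0.000 16.000
      vertex 0.000 0.000 16.000
    endloop
  endfacet
  facet normal 1.0000 0.0000 0.0000
    outer loop
      vertex 15.000 0.000 0.000
      vertex 15.000 5.000 0.000
      vertex 15.000 5.000 16.000
    endloop
  endfacet
  facet normal 1.0000 0.0000 0.0000
    outer loop
      vertex 15.000 0.000 0.000
      vertex 15.000 5.000 16.000
      vertex 15.000 0.000 16.000
    endloop
  endfacet
  facet normal 0.0000 1.0000 0.0000
    outer loop
      vertex 15.000 5.000 0.000
      vertex 5.000 5.000 0.000
      vertex 5.000 5.000 16.000
    endloop
  endfacet
  facet normal 0.0000 1.0000 0.0000
    outer loop
      vertex 15.000 5.000 0.000
      vertex 5.000 5.000 16.000
      vertex 15.000 5.000 16.000
    endloop
  endfacet
  facet normal 1.0000 0.0000 0.0000
    outer loop
      vertex 5.000 5.000 0.000
      vertex 5.000 17.000 0.000
      vertex 5.000 17.000 16.000
    endloop
  endfacet
  facet normal 1.0000 0.0000 0.0000
    outer loop
      vertex 5.000 5.000 0.000
      vertex 5.000 17.000 16.000
      vertex 5.000 5.000 16.000
    endloop
  endfacet
  facet normal 0.0000 1.0000 0.0000
    outer loop
      vertex 5.000 17.000 0.000
      vertex 0.000 17.000 0.000
      vertex 0.000 17.000 16.000
    endloop
  endfacet
  facet normal 0.0000 1.0000 0.0000
    outer loop
      vertex 5.000 17.000 0.000
      vertex 0.000 17.000 16.000
      vertex 5.000 17.000 16.000
    endloop
  endfacet
  facet normal -1.0000 0.0000 0.0000
    outer loop
      vertex 0.000 17.000 0.000
      vertex 0.000 0.000 0.000
      vertex 0.000 0.000 16.000
    endloop
  endfacet
  facet normal -1.0000 0.0000 0.0000
    outer loop
      vertex 0.000 17.000 0.000
      vertex 0.000 0.000 16.000
      vertex 0.000 17.000 16.000
    endloop
  endfacet
endsolid part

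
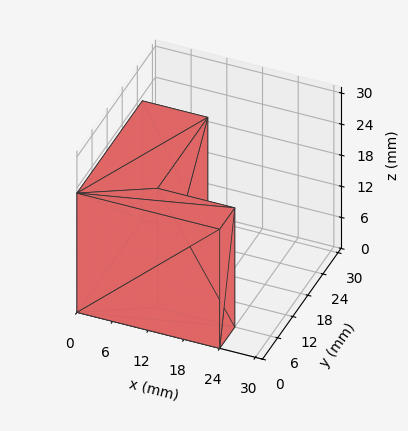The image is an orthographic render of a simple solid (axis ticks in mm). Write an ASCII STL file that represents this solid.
Reading the render: the shape is an L-shaped prism: outer 24 × 26 mm, arm thicknesses ≈ 6 mm (horizontal) and 11 mm (vertical), extruded 23 mm in z (dimensions read to the nearest mm from the axis ticks). For the STL, each face is triangulated and given an outward normal.

solid part
  facet normal 0.0000 0.0000 -1.0000
    outer loop
      vertex 24.0 6.0 0.0
      vertex 24.0 0.0 0.0
      vertex 0.0 0.0 0.0
    endloop
  endfacet
  facet normal 0.0000 0.0000 -1.0000
    outer loop
      vertex 11.0 6.0 0.0
      vertex 24.0 6.0 0.0
      vertex 0.0 0.0 0.0
    endloop
  endfacet
  facet normal 0.0000 0.0000 -1.0000
    outer loop
      vertex 11.0 26.0 0.0
      vertex 11.0 6.0 0.0
      vertex 0.0 0.0 0.0
    endloop
  endfacet
  facet normal 0.0000 0.0000 -1.0000
    outer loop
      vertex 0.0 26.0 0.0
      vertex 11.0 26.0 0.0
      vertex 0.0 0.0 0.0
    endloop
  endfacet
  facet normal 0.0000 0.0000 1.0000
    outer loop
      vertex 0.0 0.0 23.0
      vertex 24.0 0.0 23.0
      vertex 24.0 6.0 23.0
    endloop
  endfacet
  facet normal 0.0000 0.0000 1.0000
    outer loop
      vertex 0.0 0.0 23.0
      vertex 24.0 6.0 23.0
      vertex 11.0 6.0 23.0
    endloop
  endfacet
  facet normal 0.0000 0.0000 1.0000
    outer loop
      vertex 0.0 0.0 23.0
      vertex 11.0 6.0 23.0
      vertex 11.0 26.0 23.0
    endloop
  endfacet
  facet normal 0.0000 0.0000 1.0000
    outer loop
      vertex 0.0 0.0 23.0
      vertex 11.0 26.0 23.0
      vertex 0.0 26.0 23.0
    endloop
  endfacet
  facet normal 0.0000 -1.0000 0.0000
    outer loop
      vertex 0.0 0.0 0.0
      vertex 24.0 0.0 0.0
      vertex 24.0 0.0 23.0
    endloop
  endfacet
  facet normal 0.0000 -1.0000 0.0000
    outer loop
      vertex 0.0 0.0 0.0
      vertex 24.0 0.0 23.0
      vertex 0.0 0.0 23.0
    endloop
  endfacet
  facet normal 1.0000 0.0000 0.0000
    outer loop
      vertex 24.0 0.0 0.0
      vertex 24.0 6.0 0.0
      vertex 24.0 6.0 23.0
    endloop
  endfacet
  facet normal 1.0000 0.0000 0.0000
    outer loop
      vertex 24.0 0.0 0.0
      vertex 24.0 6.0 23.0
      vertex 24.0 0.0 23.0
    endloop
  endfacet
  facet normal 0.0000 1.0000 0.0000
    outer loop
      vertex 24.0 6.0 0.0
      vertex 11.0 6.0 0.0
      vertex 11.0 6.0 23.0
    endloop
  endfacet
  facet normal 0.0000 1.0000 0.0000
    outer loop
      vertex 24.0 6.0 0.0
      vertex 11.0 6.0 23.0
      vertex 24.0 6.0 23.0
    endloop
  endfacet
  facet normal 1.0000 0.0000 0.0000
    outer loop
      vertex 11.0 6.0 0.0
      vertex 11.0 26.0 0.0
      vertex 11.0 26.0 23.0
    endloop
  endfacet
  facet normal 1.0000 0.0000 0.0000
    outer loop
      vertex 11.0 6.0 0.0
      vertex 11.0 26.0 23.0
      vertex 11.0 6.0 23.0
    endloop
  endfacet
  facet normal 0.0000 1.0000 0.0000
    outer loop
      vertex 11.0 26.0 0.0
      vertex 0.0 26.0 0.0
      vertex 0.0 26.0 23.0
    endloop
  endfacet
  facet normal 0.0000 1.0000 0.0000
    outer loop
      vertex 11.0 26.0 0.0
      vertex 0.0 26.0 23.0
      vertex 11.0 26.0 23.0
    endloop
  endfacet
  facet normal -1.0000 0.0000 0.0000
    outer loop
      vertex 0.0 26.0 0.0
      vertex 0.0 0.0 0.0
      vertex 0.0 0.0 23.0
    endloop
  endfacet
  facet normal -1.0000 0.0000 0.0000
    outer loop
      vertex 0.0 26.0 0.0
      vertex 0.0 0.0 23.0
      vertex 0.0 26.0 23.0
    endloop
  endfacet
endsolid part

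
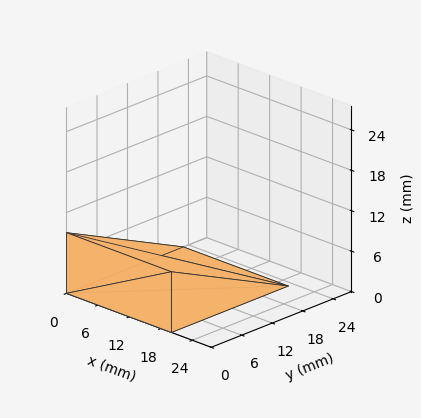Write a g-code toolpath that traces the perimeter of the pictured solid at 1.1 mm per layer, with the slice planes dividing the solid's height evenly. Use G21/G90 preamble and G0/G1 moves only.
Reading the render: the shape is a wedge (ramp): 20 × 23 mm base, rising to 9 mm along the y=0 edge and sloping linearly to z=0 at y=23 (dimensions read to the nearest mm from the axis ticks). For the g-code, the solid's height is divided into equal slices at the stated Δz and each level perimeter traced with G1 moves after a G0 lift.

; perimeter-only toolpath
G21 ; units = mm
G90 ; absolute positioning
G28 ; home
; layer 1
G0 Z1.1
G0 X0.0 Y0.0
G1 X20.0 Y0.0
G1 X20.0 Y20.1
G1 X0.0 Y20.1
G1 X0.0 Y0.0
; layer 2
G0 Z2.2
G0 X0.0 Y0.0
G1 X20.0 Y0.0
G1 X20.0 Y17.2
G1 X0.0 Y17.2
G1 X0.0 Y0.0
; layer 3
G0 Z3.4
G0 X0.0 Y0.0
G1 X20.0 Y0.0
G1 X20.0 Y14.4
G1 X0.0 Y14.4
G1 X0.0 Y0.0
; layer 4
G0 Z4.5
G0 X0.0 Y0.0
G1 X20.0 Y0.0
G1 X20.0 Y11.5
G1 X0.0 Y11.5
G1 X0.0 Y0.0
; layer 5
G0 Z5.6
G0 X0.0 Y0.0
G1 X20.0 Y0.0
G1 X20.0 Y8.6
G1 X0.0 Y8.6
G1 X0.0 Y0.0
; layer 6
G0 Z6.8
G0 X0.0 Y0.0
G1 X20.0 Y0.0
G1 X20.0 Y5.8
G1 X0.0 Y5.8
G1 X0.0 Y0.0
; layer 7
G0 Z7.9
G0 X0.0 Y0.0
G1 X20.0 Y0.0
G1 X20.0 Y2.9
G1 X0.0 Y2.9
G1 X0.0 Y0.0
M2 ; end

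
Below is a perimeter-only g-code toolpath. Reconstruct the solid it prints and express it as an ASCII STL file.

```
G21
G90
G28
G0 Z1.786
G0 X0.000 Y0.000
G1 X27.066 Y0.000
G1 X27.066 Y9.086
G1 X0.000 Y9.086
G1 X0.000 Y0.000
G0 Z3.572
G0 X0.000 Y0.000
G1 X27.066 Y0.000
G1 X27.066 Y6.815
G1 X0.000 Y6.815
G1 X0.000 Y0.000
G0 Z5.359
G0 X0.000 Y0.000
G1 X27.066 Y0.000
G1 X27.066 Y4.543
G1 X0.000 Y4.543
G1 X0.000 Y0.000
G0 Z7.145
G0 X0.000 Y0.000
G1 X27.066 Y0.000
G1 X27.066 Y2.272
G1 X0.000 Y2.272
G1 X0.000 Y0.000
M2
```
solid part
  facet normal 0.0000 0.0000 -1.0000
    outer loop
      vertex 27.066 11.358 0.000
      vertex 27.066 0.000 0.000
      vertex 0.000 0.000 0.000
    endloop
  endfacet
  facet normal 0.0000 0.0000 -1.0000
    outer loop
      vertex 0.000 11.358 0.000
      vertex 27.066 11.358 0.000
      vertex 0.000 0.000 0.000
    endloop
  endfacet
  facet normal 0.0000 -1.0000 0.0000
    outer loop
      vertex 0.000 0.000 0.000
      vertex 27.066 0.000 0.000
      vertex 27.066 0.000 8.931
    endloop
  endfacet
  facet normal 0.0000 -1.0000 0.0000
    outer loop
      vertex 0.000 0.000 0.000
      vertex 27.066 0.000 8.931
      vertex 0.000 0.000 8.931
    endloop
  endfacet
  facet normal 0.0000 0.6181 0.7861
    outer loop
      vertex 0.000 0.000 8.931
      vertex 27.066 0.000 8.931
      vertex 27.066 11.358 0.000
    endloop
  endfacet
  facet normal 0.0000 0.6181 0.7861
    outer loop
      vertex 0.000 0.000 8.931
      vertex 27.066 11.358 0.000
      vertex 0.000 11.358 0.000
    endloop
  endfacet
  facet normal -1.0000 0.0000 0.0000
    outer loop
      vertex 0.000 0.000 8.931
      vertex 0.000 11.358 0.000
      vertex 0.000 0.000 0.000
    endloop
  endfacet
  facet normal 1.0000 0.0000 0.0000
    outer loop
      vertex 27.066 0.000 0.000
      vertex 27.066 11.358 0.000
      vertex 27.066 0.000 8.931
    endloop
  endfacet
endsolid part

The G0 Z moves step by Δz≈1.786 mm. The G1 loops shrink linearly with z, so the solid tapers from its base footprint up to z≈8.93. Closing with a flat bottom cap and the tapered top and triangulating gives 8 facets — a wedge (ramp): 27.1 × 11.4 mm base, rising to 8.93 mm along the y=0 edge and sloping linearly to z=0 at y=11.4.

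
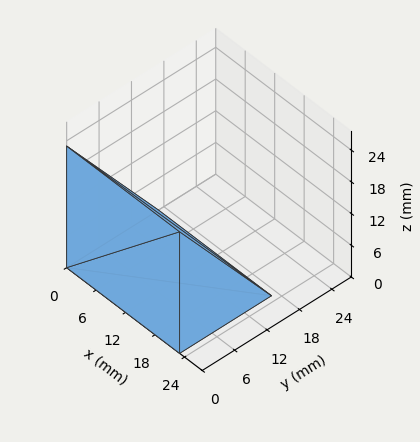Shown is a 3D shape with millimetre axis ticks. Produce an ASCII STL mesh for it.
Reading the render: the shape is a wedge (ramp): 23 × 17 mm base, rising to 23 mm along the y=0 edge and sloping linearly to z=0 at y=17 (dimensions read to the nearest mm from the axis ticks). For the STL, each face is triangulated and given an outward normal.

solid part
  facet normal 0.0000 0.0000 -1.0000
    outer loop
      vertex 23.00 17.00 0.00
      vertex 23.00 0.00 0.00
      vertex 0.00 0.00 0.00
    endloop
  endfacet
  facet normal 0.0000 0.0000 -1.0000
    outer loop
      vertex 0.00 17.00 0.00
      vertex 23.00 17.00 0.00
      vertex 0.00 0.00 0.00
    endloop
  endfacet
  facet normal 0.0000 -1.0000 0.0000
    outer loop
      vertex 0.00 0.00 0.00
      vertex 23.00 0.00 0.00
      vertex 23.00 0.00 23.00
    endloop
  endfacet
  facet normal 0.0000 -1.0000 0.0000
    outer loop
      vertex 0.00 0.00 0.00
      vertex 23.00 0.00 23.00
      vertex 0.00 0.00 23.00
    endloop
  endfacet
  facet normal 0.0000 0.8042 0.5944
    outer loop
      vertex 0.00 0.00 23.00
      vertex 23.00 0.00 23.00
      vertex 23.00 17.00 0.00
    endloop
  endfacet
  facet normal 0.0000 0.8042 0.5944
    outer loop
      vertex 0.00 0.00 23.00
      vertex 23.00 17.00 0.00
      vertex 0.00 17.00 0.00
    endloop
  endfacet
  facet normal -1.0000 0.0000 0.0000
    outer loop
      vertex 0.00 0.00 23.00
      vertex 0.00 17.00 0.00
      vertex 0.00 0.00 0.00
    endloop
  endfacet
  facet normal 1.0000 0.0000 0.0000
    outer loop
      vertex 23.00 0.00 0.00
      vertex 23.00 17.00 0.00
      vertex 23.00 0.00 23.00
    endloop
  endfacet
endsolid part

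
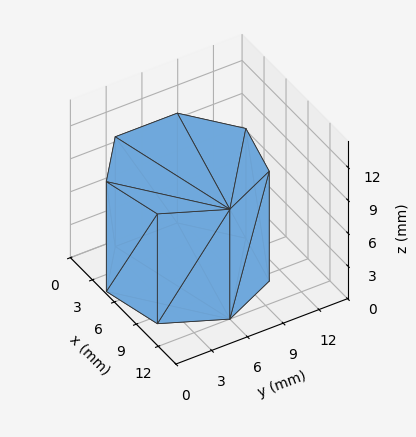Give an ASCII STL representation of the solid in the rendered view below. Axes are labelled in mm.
Reading the render: the shape is a regular 7-sided prism (a cylinder approximated with 7 flat sides), circumscribed radius ≈ 6 mm, height ≈ 10 mm (dimensions read to the nearest mm from the axis ticks). For the STL, each face is triangulated and given an outward normal.

solid part
  facet normal 0.0000 0.0000 -1.0000
    outer loop
      vertex 4.665 11.850 0.000
      vertex 9.741 10.691 0.000
      vertex 12.000 6.000 0.000
    endloop
  endfacet
  facet normal 0.0000 0.0000 -1.0000
    outer loop
      vertex 0.594 8.603 0.000
      vertex 4.665 11.850 0.000
      vertex 12.000 6.000 0.000
    endloop
  endfacet
  facet normal 0.0000 0.0000 -1.0000
    outer loop
      vertex 0.594 3.397 0.000
      vertex 0.594 8.603 0.000
      vertex 12.000 6.000 0.000
    endloop
  endfacet
  facet normal 0.0000 0.0000 -1.0000
    outer loop
      vertex 4.665 0.150 0.000
      vertex 0.594 3.397 0.000
      vertex 12.000 6.000 0.000
    endloop
  endfacet
  facet normal 0.0000 0.0000 -1.0000
    outer loop
      vertex 9.741 1.309 0.000
      vertex 4.665 0.150 0.000
      vertex 12.000 6.000 0.000
    endloop
  endfacet
  facet normal 0.0000 0.0000 1.0000
    outer loop
      vertex 12.000 6.000 10.000
      vertex 9.741 10.691 10.000
      vertex 4.665 11.850 10.000
    endloop
  endfacet
  facet normal 0.0000 0.0000 1.0000
    outer loop
      vertex 12.000 6.000 10.000
      vertex 4.665 11.850 10.000
      vertex 0.594 8.603 10.000
    endloop
  endfacet
  facet normal 0.0000 0.0000 1.0000
    outer loop
      vertex 12.000 6.000 10.000
      vertex 0.594 8.603 10.000
      vertex 0.594 3.397 10.000
    endloop
  endfacet
  facet normal 0.0000 0.0000 1.0000
    outer loop
      vertex 12.000 6.000 10.000
      vertex 0.594 3.397 10.000
      vertex 4.665 0.150 10.000
    endloop
  endfacet
  facet normal 0.0000 0.0000 1.0000
    outer loop
      vertex 12.000 6.000 10.000
      vertex 4.665 0.150 10.000
      vertex 9.741 1.309 10.000
    endloop
  endfacet
  facet normal 0.9010 0.4339 0.0000
    outer loop
      vertex 12.000 6.000 0.000
      vertex 9.741 10.691 0.000
      vertex 9.741 10.691 10.000
    endloop
  endfacet
  facet normal 0.9010 0.4339 0.0000
    outer loop
      vertex 12.000 6.000 0.000
      vertex 9.741 10.691 10.000
      vertex 12.000 6.000 10.000
    endloop
  endfacet
  facet normal 0.2226 0.9749 0.0000
    outer loop
      vertex 9.741 10.691 0.000
      vertex 4.665 11.850 0.000
      vertex 4.665 11.850 10.000
    endloop
  endfacet
  facet normal 0.2226 0.9749 0.0000
    outer loop
      vertex 9.741 10.691 0.000
      vertex 4.665 11.850 10.000
      vertex 9.741 10.691 10.000
    endloop
  endfacet
  facet normal -0.6235 0.7818 0.0000
    outer loop
      vertex 4.665 11.850 0.000
      vertex 0.594 8.603 0.000
      vertex 0.594 8.603 10.000
    endloop
  endfacet
  facet normal -0.6235 0.7818 0.0000
    outer loop
      vertex 4.665 11.850 0.000
      vertex 0.594 8.603 10.000
      vertex 4.665 11.850 10.000
    endloop
  endfacet
  facet normal -1.0000 0.0000 0.0000
    outer loop
      vertex 0.594 8.603 0.000
      vertex 0.594 3.397 0.000
      vertex 0.594 3.397 10.000
    endloop
  endfacet
  facet normal -1.0000 0.0000 0.0000
    outer loop
      vertex 0.594 8.603 0.000
      vertex 0.594 3.397 10.000
      vertex 0.594 8.603 10.000
    endloop
  endfacet
  facet normal -0.6235 -0.7818 0.0000
    outer loop
      vertex 0.594 3.397 0.000
      vertex 4.665 0.150 0.000
      vertex 4.665 0.150 10.000
    endloop
  endfacet
  facet normal -0.6235 -0.7818 0.0000
    outer loop
      vertex 0.594 3.397 0.000
      vertex 4.665 0.150 10.000
      vertex 0.594 3.397 10.000
    endloop
  endfacet
  facet normal 0.2226 -0.9749 0.0000
    outer loop
      vertex 4.665 0.150 0.000
      vertex 9.741 1.309 0.000
      vertex 9.741 1.309 10.000
    endloop
  endfacet
  facet normal 0.2226 -0.9749 0.0000
    outer loop
      vertex 4.665 0.150 0.000
      vertex 9.741 1.309 10.000
      vertex 4.665 0.150 10.000
    endloop
  endfacet
  facet normal 0.9010 -0.4339 0.0000
    outer loop
      vertex 9.741 1.309 0.000
      vertex 12.000 6.000 0.000
      vertex 12.000 6.000 10.000
    endloop
  endfacet
  facet normal 0.9010 -0.4339 0.0000
    outer loop
      vertex 9.741 1.309 0.000
      vertex 12.000 6.000 10.000
      vertex 9.741 1.309 10.000
    endloop
  endfacet
endsolid part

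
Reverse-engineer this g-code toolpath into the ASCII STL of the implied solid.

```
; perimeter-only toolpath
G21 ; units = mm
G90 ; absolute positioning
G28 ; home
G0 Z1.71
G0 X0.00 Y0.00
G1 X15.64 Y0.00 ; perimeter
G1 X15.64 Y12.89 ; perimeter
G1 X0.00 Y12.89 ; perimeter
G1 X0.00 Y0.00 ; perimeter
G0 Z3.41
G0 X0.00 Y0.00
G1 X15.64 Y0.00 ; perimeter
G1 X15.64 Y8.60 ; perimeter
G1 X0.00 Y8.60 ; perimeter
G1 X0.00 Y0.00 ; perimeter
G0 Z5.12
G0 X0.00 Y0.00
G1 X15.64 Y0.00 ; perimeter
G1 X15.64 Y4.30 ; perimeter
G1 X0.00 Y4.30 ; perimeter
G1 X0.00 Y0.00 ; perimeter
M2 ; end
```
solid part
  facet normal 0.0000 0.0000 -1.0000
    outer loop
      vertex 15.64 17.19 0.00
      vertex 15.64 0.00 0.00
      vertex 0.00 0.00 0.00
    endloop
  endfacet
  facet normal 0.0000 0.0000 -1.0000
    outer loop
      vertex 0.00 17.19 0.00
      vertex 15.64 17.19 0.00
      vertex 0.00 0.00 0.00
    endloop
  endfacet
  facet normal 0.0000 -1.0000 0.0000
    outer loop
      vertex 0.00 0.00 0.00
      vertex 15.64 0.00 0.00
      vertex 15.64 0.00 6.82
    endloop
  endfacet
  facet normal 0.0000 -1.0000 0.0000
    outer loop
      vertex 0.00 0.00 0.00
      vertex 15.64 0.00 6.82
      vertex 0.00 0.00 6.82
    endloop
  endfacet
  facet normal 0.0000 0.3688 0.9295
    outer loop
      vertex 0.00 0.00 6.82
      vertex 15.64 0.00 6.82
      vertex 15.64 17.19 0.00
    endloop
  endfacet
  facet normal 0.0000 0.3688 0.9295
    outer loop
      vertex 0.00 0.00 6.82
      vertex 15.64 17.19 0.00
      vertex 0.00 17.19 0.00
    endloop
  endfacet
  facet normal -1.0000 0.0000 0.0000
    outer loop
      vertex 0.00 0.00 6.82
      vertex 0.00 17.19 0.00
      vertex 0.00 0.00 0.00
    endloop
  endfacet
  facet normal 1.0000 0.0000 0.0000
    outer loop
      vertex 15.64 0.00 0.00
      vertex 15.64 17.19 0.00
      vertex 15.64 0.00 6.82
    endloop
  endfacet
endsolid part

The G0 Z moves step by Δz≈1.71 mm. The G1 loops shrink linearly with z, so the solid tapers from its base footprint up to z≈6.82. Closing with a flat bottom cap and the tapered top and triangulating gives 8 facets — a wedge (ramp): 15.6 × 17.2 mm base, rising to 6.82 mm along the y=0 edge and sloping linearly to z=0 at y=17.2.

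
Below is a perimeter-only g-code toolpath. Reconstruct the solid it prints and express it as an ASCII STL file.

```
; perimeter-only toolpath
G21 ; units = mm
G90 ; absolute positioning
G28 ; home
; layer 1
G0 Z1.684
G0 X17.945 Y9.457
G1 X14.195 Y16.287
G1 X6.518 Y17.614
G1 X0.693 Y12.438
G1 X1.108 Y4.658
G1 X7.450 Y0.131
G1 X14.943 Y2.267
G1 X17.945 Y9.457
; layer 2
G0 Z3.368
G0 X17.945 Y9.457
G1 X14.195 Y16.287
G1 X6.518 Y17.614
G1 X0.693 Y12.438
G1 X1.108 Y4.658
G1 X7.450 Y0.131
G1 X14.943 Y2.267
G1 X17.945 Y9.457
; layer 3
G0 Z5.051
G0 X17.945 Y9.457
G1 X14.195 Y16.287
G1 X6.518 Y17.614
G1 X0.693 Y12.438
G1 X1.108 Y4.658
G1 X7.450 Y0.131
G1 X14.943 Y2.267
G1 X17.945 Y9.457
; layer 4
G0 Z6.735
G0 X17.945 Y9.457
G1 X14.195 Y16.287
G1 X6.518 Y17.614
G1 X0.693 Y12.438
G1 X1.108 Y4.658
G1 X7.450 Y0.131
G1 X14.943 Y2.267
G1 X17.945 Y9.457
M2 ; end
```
solid part
  facet normal 0.0000 0.0000 -1.0000
    outer loop
      vertex 6.518 17.614 0.000
      vertex 14.195 16.287 0.000
      vertex 17.945 9.457 0.000
    endloop
  endfacet
  facet normal 0.0000 0.0000 -1.0000
    outer loop
      vertex 0.693 12.438 0.000
      vertex 6.518 17.614 0.000
      vertex 17.945 9.457 0.000
    endloop
  endfacet
  facet normal 0.0000 0.0000 -1.0000
    outer loop
      vertex 1.108 4.658 0.000
      vertex 0.693 12.438 0.000
      vertex 17.945 9.457 0.000
    endloop
  endfacet
  facet normal 0.0000 0.0000 -1.0000
    outer loop
      vertex 7.450 0.131 0.000
      vertex 1.108 4.658 0.000
      vertex 17.945 9.457 0.000
    endloop
  endfacet
  facet normal 0.0000 0.0000 -1.0000
    outer loop
      vertex 14.943 2.267 0.000
      vertex 7.450 0.131 0.000
      vertex 17.945 9.457 0.000
    endloop
  endfacet
  facet normal 0.0000 0.0000 1.0000
    outer loop
      vertex 17.945 9.457 6.735
      vertex 14.195 16.287 6.735
      vertex 6.518 17.614 6.735
    endloop
  endfacet
  facet normal 0.0000 0.0000 1.0000
    outer loop
      vertex 17.945 9.457 6.735
      vertex 6.518 17.614 6.735
      vertex 0.693 12.438 6.735
    endloop
  endfacet
  facet normal 0.0000 0.0000 1.0000
    outer loop
      vertex 17.945 9.457 6.735
      vertex 0.693 12.438 6.735
      vertex 1.108 4.658 6.735
    endloop
  endfacet
  facet normal 0.0000 0.0000 1.0000
    outer loop
      vertex 17.945 9.457 6.735
      vertex 1.108 4.658 6.735
      vertex 7.450 0.131 6.735
    endloop
  endfacet
  facet normal 0.0000 0.0000 1.0000
    outer loop
      vertex 17.945 9.457 6.735
      vertex 7.450 0.131 6.735
      vertex 14.943 2.267 6.735
    endloop
  endfacet
  facet normal 0.8766 0.4813 0.0000
    outer loop
      vertex 17.945 9.457 0.000
      vertex 14.195 16.287 0.000
      vertex 14.195 16.287 6.735
    endloop
  endfacet
  facet normal 0.8766 0.4813 0.0000
    outer loop
      vertex 17.945 9.457 0.000
      vertex 14.195 16.287 6.735
      vertex 17.945 9.457 6.735
    endloop
  endfacet
  facet normal 0.1703 0.9854 0.0000
    outer loop
      vertex 14.195 16.287 0.000
      vertex 6.518 17.614 0.000
      vertex 6.518 17.614 6.735
    endloop
  endfacet
  facet normal 0.1703 0.9854 0.0000
    outer loop
      vertex 14.195 16.287 0.000
      vertex 6.518 17.614 6.735
      vertex 14.195 16.287 6.735
    endloop
  endfacet
  facet normal -0.6642 0.7475 0.0000
    outer loop
      vertex 6.518 17.614 0.000
      vertex 0.693 12.438 0.000
      vertex 0.693 12.438 6.735
    endloop
  endfacet
  facet normal -0.6642 0.7475 0.0000
    outer loop
      vertex 6.518 17.614 0.000
      vertex 0.693 12.438 6.735
      vertex 6.518 17.614 6.735
    endloop
  endfacet
  facet normal -0.9986 -0.0533 0.0000
    outer loop
      vertex 0.693 12.438 0.000
      vertex 1.108 4.658 0.000
      vertex 1.108 4.658 6.735
    endloop
  endfacet
  facet normal -0.9986 -0.0533 0.0000
    outer loop
      vertex 0.693 12.438 0.000
      vertex 1.108 4.658 6.735
      vertex 0.693 12.438 6.735
    endloop
  endfacet
  facet normal -0.5810 -0.8139 0.0000
    outer loop
      vertex 1.108 4.658 0.000
      vertex 7.450 0.131 0.000
      vertex 7.450 0.131 6.735
    endloop
  endfacet
  facet normal -0.5810 -0.8139 0.0000
    outer loop
      vertex 1.108 4.658 0.000
      vertex 7.450 0.131 6.735
      vertex 1.108 4.658 6.735
    endloop
  endfacet
  facet normal 0.2741 -0.9617 0.0000
    outer loop
      vertex 7.450 0.131 0.000
      vertex 14.943 2.267 0.000
      vertex 14.943 2.267 6.735
    endloop
  endfacet
  facet normal 0.2741 -0.9617 0.0000
    outer loop
      vertex 7.450 0.131 0.000
      vertex 14.943 2.267 6.735
      vertex 7.450 0.131 6.735
    endloop
  endfacet
  facet normal 0.9228 -0.3853 0.0000
    outer loop
      vertex 14.943 2.267 0.000
      vertex 17.945 9.457 0.000
      vertex 17.945 9.457 6.735
    endloop
  endfacet
  facet normal 0.9228 -0.3853 0.0000
    outer loop
      vertex 14.943 2.267 0.000
      vertex 17.945 9.457 6.735
      vertex 14.943 2.267 6.735
    endloop
  endfacet
endsolid part

The G0 Z moves step by Δz≈1.684 mm. Every layer's G1 loop is the same polygon, so the solid is a straight extrusion of it from z=0 to z≈6.74. Closing with flat bottom and top caps and triangulating gives 24 facets — a regular 7-sided prism (a cylinder approximated with 7 flat sides), circumscribed radius ≈ 8.98 mm, height ≈ 6.74 mm.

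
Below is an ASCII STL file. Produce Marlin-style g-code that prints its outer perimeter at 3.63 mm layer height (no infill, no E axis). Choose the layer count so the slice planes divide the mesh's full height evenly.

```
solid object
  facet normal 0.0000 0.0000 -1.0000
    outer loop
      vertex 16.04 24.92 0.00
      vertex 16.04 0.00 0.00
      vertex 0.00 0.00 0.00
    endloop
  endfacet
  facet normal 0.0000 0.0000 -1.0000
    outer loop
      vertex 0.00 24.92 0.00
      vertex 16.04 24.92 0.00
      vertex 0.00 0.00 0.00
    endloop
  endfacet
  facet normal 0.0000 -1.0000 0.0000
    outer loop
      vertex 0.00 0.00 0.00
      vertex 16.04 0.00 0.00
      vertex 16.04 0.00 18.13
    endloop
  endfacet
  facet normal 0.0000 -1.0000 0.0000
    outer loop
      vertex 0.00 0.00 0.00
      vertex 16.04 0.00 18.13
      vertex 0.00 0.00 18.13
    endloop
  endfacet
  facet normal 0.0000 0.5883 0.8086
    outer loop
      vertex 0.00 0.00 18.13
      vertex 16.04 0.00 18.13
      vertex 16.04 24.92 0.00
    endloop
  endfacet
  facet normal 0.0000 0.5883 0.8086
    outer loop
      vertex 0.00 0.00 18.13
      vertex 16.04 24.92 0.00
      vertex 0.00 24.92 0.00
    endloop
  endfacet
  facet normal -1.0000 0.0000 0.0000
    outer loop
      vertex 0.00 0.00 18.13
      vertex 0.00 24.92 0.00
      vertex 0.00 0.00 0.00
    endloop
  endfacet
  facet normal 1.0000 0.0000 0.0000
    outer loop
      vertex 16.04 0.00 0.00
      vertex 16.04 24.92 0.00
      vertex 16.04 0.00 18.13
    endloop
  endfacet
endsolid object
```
; perimeter-only toolpath
G21 ; units = mm
G90 ; absolute positioning
G28 ; home
; layer 1
G0 Z3.63
G0 X0.00 Y0.00
G1 X16.04 Y0.00
G1 X16.04 Y19.94
G1 X0.00 Y19.94
G1 X0.00 Y0.00
; layer 2
G0 Z7.25
G0 X0.00 Y0.00
G1 X16.04 Y0.00
G1 X16.04 Y14.95
G1 X0.00 Y14.95
G1 X0.00 Y0.00
; layer 3
G0 Z10.88
G0 X0.00 Y0.00
G1 X16.04 Y0.00
G1 X16.04 Y9.97
G1 X0.00 Y9.97
G1 X0.00 Y0.00
; layer 4
G0 Z14.50
G0 X0.00 Y0.00
G1 X16.04 Y0.00
G1 X16.04 Y4.98
G1 X0.00 Y4.98
G1 X0.00 Y0.00
M2 ; end

The solid is a wedge (ramp): 16 × 24.9 mm base, rising to 18.1 mm along the y=0 edge and sloping linearly to z=0 at y=24.9. Slicing at Δz = 3.63 mm — 5 equal slices spanning the solid's height, so layer i sits at z = i·h/5 — gives 4 non-empty perimeters. Each is a 4-segment closed polygon; G0 lifts to the layer z and rapids to the start vertex, then G1 traces the edges. The cross-section shrinks linearly with z (the slice at the apex is degenerate and omitted).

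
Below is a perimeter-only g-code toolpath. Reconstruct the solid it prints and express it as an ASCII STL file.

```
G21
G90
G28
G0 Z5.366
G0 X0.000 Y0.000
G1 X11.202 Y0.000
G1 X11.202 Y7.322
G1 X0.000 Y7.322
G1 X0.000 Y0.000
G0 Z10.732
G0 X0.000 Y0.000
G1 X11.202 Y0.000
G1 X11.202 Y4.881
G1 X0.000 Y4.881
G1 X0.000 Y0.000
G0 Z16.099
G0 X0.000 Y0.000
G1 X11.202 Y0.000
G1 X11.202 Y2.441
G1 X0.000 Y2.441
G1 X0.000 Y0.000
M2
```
solid part
  facet normal 0.0000 0.0000 -1.0000
    outer loop
      vertex 11.202 9.763 0.000
      vertex 11.202 0.000 0.000
      vertex 0.000 0.000 0.000
    endloop
  endfacet
  facet normal 0.0000 0.0000 -1.0000
    outer loop
      vertex 0.000 9.763 0.000
      vertex 11.202 9.763 0.000
      vertex 0.000 0.000 0.000
    endloop
  endfacet
  facet normal 0.0000 -1.0000 0.0000
    outer loop
      vertex 0.000 0.000 0.000
      vertex 11.202 0.000 0.000
      vertex 11.202 0.000 21.465
    endloop
  endfacet
  facet normal 0.0000 -1.0000 0.0000
    outer loop
      vertex 0.000 0.000 0.000
      vertex 11.202 0.000 21.465
      vertex 0.000 0.000 21.465
    endloop
  endfacet
  facet normal 0.0000 0.9103 0.4140
    outer loop
      vertex 0.000 0.000 21.465
      vertex 11.202 0.000 21.465
      vertex 11.202 9.763 0.000
    endloop
  endfacet
  facet normal 0.0000 0.9103 0.4140
    outer loop
      vertex 0.000 0.000 21.465
      vertex 11.202 9.763 0.000
      vertex 0.000 9.763 0.000
    endloop
  endfacet
  facet normal -1.0000 0.0000 0.0000
    outer loop
      vertex 0.000 0.000 21.465
      vertex 0.000 9.763 0.000
      vertex 0.000 0.000 0.000
    endloop
  endfacet
  facet normal 1.0000 0.0000 0.0000
    outer loop
      vertex 11.202 0.000 0.000
      vertex 11.202 9.763 0.000
      vertex 11.202 0.000 21.465
    endloop
  endfacet
endsolid part

The G0 Z moves step by Δz≈5.366 mm. The G1 loops shrink linearly with z, so the solid tapers from its base footprint up to z≈21.5. Closing with a flat bottom cap and the tapered top and triangulating gives 8 facets — a wedge (ramp): 11.2 × 9.76 mm base, rising to 21.5 mm along the y=0 edge and sloping linearly to z=0 at y=9.76.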